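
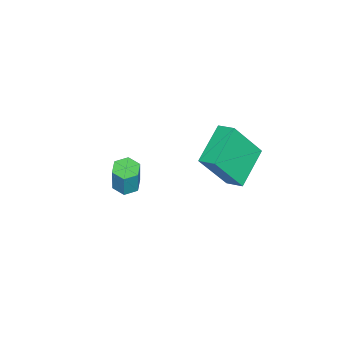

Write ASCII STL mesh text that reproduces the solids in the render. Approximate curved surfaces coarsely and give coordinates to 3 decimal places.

solid 
facet normal -0.338 0.421 -0.842
outer loop
vertex 2.728 4.038 2.646
vertex 4.379 3.94 1.935
vertex 2.559 3.314 2.352
endloop
endfacet
facet normal -0.917 0.054 0.394
outer loop
vertex 3.261 2.44 4.105
vertex 2.728 4.038 2.646
vertex 2.559 3.314 2.352
endloop
endfacet
facet normal -0.337 0.419 -0.843
outer loop
vertex 2.559 3.314 2.352
vertex 4.379 3.94 1.935
vertex 4.21 3.215 1.642
endloop
endfacet
facet normal -0.212 -0.906 -0.367
outer loop
vertex 4.21 3.215 1.642
vertex 3.261 2.44 4.105
vertex 2.559 3.314 2.352
endloop
endfacet
facet normal 0.212 0.906 0.367
outer loop
vertex 2.728 4.038 2.646
vertex 5.081 3.066 3.688
vertex 4.379 3.94 1.935
endloop
endfacet
facet normal -0.917 0.054 0.395
outer loop
vertex 3.43 3.165 4.398
vertex 2.728 4.038 2.646
vertex 3.261 2.44 4.105
endloop
endfacet
facet normal 0.212 0.906 0.367
outer loop
vertex 3.43 3.165 4.398
vertex 5.081 3.066 3.688
vertex 2.728 4.038 2.646
endloop
endfacet
facet normal 0.917 -0.054 -0.394
outer loop
vertex 4.379 3.94 1.935
vertex 5.081 3.066 3.688
vertex 4.21 3.215 1.642
endloop
endfacet
facet normal -0.212 -0.906 -0.367
outer loop
vertex 4.912 2.342 3.394
vertex 3.261 2.44 4.105
vertex 4.21 3.215 1.642
endloop
endfacet
facet normal 0.917 -0.054 -0.394
outer loop
vertex 4.21 3.215 1.642
vertex 5.081 3.066 3.688
vertex 4.912 2.342 3.394
endloop
endfacet
facet normal 0.338 -0.419 0.843
outer loop
vertex 4.912 2.342 3.394
vertex 3.43 3.165 4.398
vertex 3.261 2.44 4.105
endloop
endfacet
facet normal 0.337 -0.421 0.842
outer loop
vertex 5.081 3.066 3.688
vertex 3.43 3.165 4.398
vertex 4.912 2.342 3.394
endloop
endfacet
facet normal -0.180 -0.096 -0.979
outer loop
vertex 3.275 -2.101 -2.014
vertex 2.843 -1.688 -1.975
vertex 3.407 -1.522 -2.095
endloop
endfacet
facet normal 0.959 -0.240 -0.153
outer loop
vertex 3.275 -2.101 -2.014
vertex 3.407 -1.522 -2.095
vertex 3.53 -1.966 -0.624
endloop
endfacet
facet normal 0.959 -0.238 -0.152
outer loop
vertex 3.53 -1.966 -0.624
vertex 3.407 -1.522 -2.095
vertex 3.661 -1.386 -0.704
endloop
endfacet
facet normal 0.179 0.095 0.979
outer loop
vertex 3.53 -1.966 -0.624
vertex 3.661 -1.386 -0.704
vertex 3.097 -1.552 -0.585
endloop
endfacet
facet normal -0.180 -0.096 -0.979
outer loop
vertex 3.407 -1.522 -2.095
vertex 2.843 -1.688 -1.975
vertex 2.974 -1.108 -2.056
endloop
endfacet
facet normal 0.669 0.718 -0.192
outer loop
vertex 3.407 -1.522 -2.095
vertex 2.974 -1.108 -2.056
vertex 3.661 -1.386 -0.704
endloop
endfacet
facet normal 0.670 0.717 -0.193
outer loop
vertex 3.661 -1.386 -0.704
vertex 2.974 -1.108 -2.056
vertex 3.229 -0.972 -0.665
endloop
endfacet
facet normal 0.179 0.094 0.979
outer loop
vertex 3.661 -1.386 -0.704
vertex 3.229 -0.972 -0.665
vertex 3.097 -1.552 -0.585
endloop
endfacet
facet normal -0.180 -0.096 -0.979
outer loop
vertex 2.974 -1.108 -2.056
vertex 2.843 -1.688 -1.975
vertex 2.41 -1.274 -1.936
endloop
endfacet
facet normal -0.290 0.956 -0.040
outer loop
vertex 2.974 -1.108 -2.056
vertex 2.41 -1.274 -1.936
vertex 3.229 -0.972 -0.665
endloop
endfacet
facet normal -0.291 0.956 -0.039
outer loop
vertex 3.229 -0.972 -0.665
vertex 2.41 -1.274 -1.936
vertex 2.665 -1.139 -0.546
endloop
endfacet
facet normal 0.179 0.094 0.979
outer loop
vertex 3.229 -0.972 -0.665
vertex 2.665 -1.139 -0.546
vertex 3.097 -1.552 -0.585
endloop
endfacet
facet normal -0.179 -0.095 -0.979
outer loop
vertex 2.41 -1.274 -1.936
vertex 2.843 -1.688 -1.975
vertex 2.279 -1.854 -1.856
endloop
endfacet
facet normal -0.959 0.238 0.153
outer loop
vertex 2.41 -1.274 -1.936
vertex 2.279 -1.854 -1.856
vertex 2.665 -1.139 -0.546
endloop
endfacet
facet normal -0.959 0.240 0.152
outer loop
vertex 2.665 -1.139 -0.546
vertex 2.279 -1.854 -1.856
vertex 2.533 -1.718 -0.465
endloop
endfacet
facet normal 0.180 0.096 0.979
outer loop
vertex 2.665 -1.139 -0.546
vertex 2.533 -1.718 -0.465
vertex 3.097 -1.552 -0.585
endloop
endfacet
facet normal -0.179 -0.094 -0.979
outer loop
vertex 2.279 -1.854 -1.856
vertex 2.843 -1.688 -1.975
vertex 2.711 -2.268 -1.895
endloop
endfacet
facet normal -0.670 -0.717 0.192
outer loop
vertex 2.279 -1.854 -1.856
vertex 2.711 -2.268 -1.895
vertex 2.533 -1.718 -0.465
endloop
endfacet
facet normal -0.669 -0.718 0.193
outer loop
vertex 2.533 -1.718 -0.465
vertex 2.711 -2.268 -1.895
vertex 2.966 -2.132 -0.504
endloop
endfacet
facet normal 0.180 0.096 0.979
outer loop
vertex 2.533 -1.718 -0.465
vertex 2.966 -2.132 -0.504
vertex 3.097 -1.552 -0.585
endloop
endfacet
facet normal -0.179 -0.094 -0.979
outer loop
vertex 2.711 -2.268 -1.895
vertex 2.843 -1.688 -1.975
vertex 3.275 -2.101 -2.014
endloop
endfacet
facet normal 0.291 -0.956 0.040
outer loop
vertex 2.711 -2.268 -1.895
vertex 3.275 -2.101 -2.014
vertex 2.966 -2.132 -0.504
endloop
endfacet
facet normal 0.290 -0.956 0.040
outer loop
vertex 2.966 -2.132 -0.504
vertex 3.275 -2.101 -2.014
vertex 3.53 -1.966 -0.624
endloop
endfacet
facet normal 0.180 0.096 0.979
outer loop
vertex 2.966 -2.132 -0.504
vertex 3.53 -1.966 -0.624
vertex 3.097 -1.552 -0.585
endloop
endfacet

endsolid


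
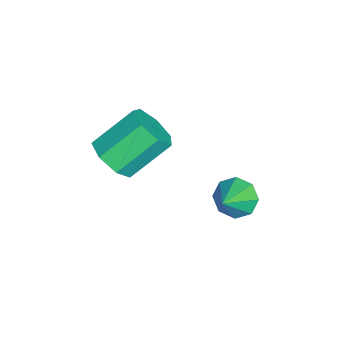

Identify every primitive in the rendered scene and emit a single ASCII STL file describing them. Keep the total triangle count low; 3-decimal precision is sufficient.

solid 
facet normal -0.761 0.240 -0.603
outer loop
vertex 1.052 3.303 -1.365
vertex 0.466 3.257 -0.644
vertex 0.983 3.927 -1.03
endloop
endfacet
facet normal 0.921 0.258 -0.291
outer loop
vertex 1.052 3.303 -1.365
vertex 0.983 3.927 -1.03
vertex 1.714 2.863 0.344
endloop
endfacet
facet normal -0.761 0.240 -0.603
outer loop
vertex 0.983 3.927 -1.03
vertex 0.466 3.257 -0.644
vertex 0.611 4.158 -0.468
endloop
endfacet
facet normal 0.694 0.699 0.172
outer loop
vertex 0.983 3.927 -1.03
vertex 0.611 4.158 -0.468
vertex 1.714 2.863 0.344
endloop
endfacet
facet normal -0.760 0.240 -0.603
outer loop
vertex 0.611 4.158 -0.468
vertex 0.466 3.257 -0.644
vertex 0.154 3.862 -0.01
endloop
endfacet
facet normal 0.268 0.665 0.697
outer loop
vertex 0.611 4.158 -0.468
vertex 0.154 3.862 -0.01
vertex 1.714 2.863 0.344
endloop
endfacet
facet normal -0.761 0.239 -0.603
outer loop
vertex 0.154 3.862 -0.01
vertex 0.466 3.257 -0.644
vertex -0.12 3.21 0.077
endloop
endfacet
facet normal -0.109 0.176 0.978
outer loop
vertex 0.154 3.862 -0.01
vertex -0.12 3.21 0.077
vertex 1.714 2.863 0.344
endloop
endfacet
facet normal -0.761 0.241 -0.603
outer loop
vertex -0.12 3.21 0.077
vertex 0.466 3.257 -0.644
vertex -0.051 2.587 -0.259
endloop
endfacet
facet normal -0.215 -0.482 0.849
outer loop
vertex -0.12 3.21 0.077
vertex -0.051 2.587 -0.259
vertex 1.714 2.863 0.344
endloop
endfacet
facet normal -0.760 0.240 -0.603
outer loop
vertex -0.051 2.587 -0.259
vertex 0.466 3.257 -0.644
vertex 0.321 2.355 -0.82
endloop
endfacet
facet normal 0.011 -0.921 0.389
outer loop
vertex -0.051 2.587 -0.259
vertex 0.321 2.355 -0.82
vertex 1.714 2.863 0.344
endloop
endfacet
facet normal -0.761 0.240 -0.603
outer loop
vertex 0.321 2.355 -0.82
vertex 0.466 3.257 -0.644
vertex 0.778 2.652 -1.278
endloop
endfacet
facet normal 0.439 -0.888 -0.138
outer loop
vertex 0.321 2.355 -0.82
vertex 0.778 2.652 -1.278
vertex 1.714 2.863 0.344
endloop
endfacet
facet normal -0.761 0.240 -0.603
outer loop
vertex 0.778 2.652 -1.278
vertex 0.466 3.257 -0.644
vertex 1.052 3.303 -1.365
endloop
endfacet
facet normal 0.816 -0.399 -0.419
outer loop
vertex 0.778 2.652 -1.278
vertex 1.052 3.303 -1.365
vertex 1.714 2.863 0.344
endloop
endfacet
facet normal 0.375 -0.675 -0.636
outer loop
vertex 2.097 -1.051 2.253
vertex 1.107 -1.382 2.02
vertex 1.683 -0.615 1.546
endloop
endfacet
facet normal 0.813 0.569 -0.125
outer loop
vertex 2.097 -1.051 2.253
vertex 1.683 -0.615 1.546
vertex 1.284 0.412 3.634
endloop
endfacet
facet normal 0.813 0.569 -0.124
outer loop
vertex 1.284 0.412 3.634
vertex 1.683 -0.615 1.546
vertex 0.87 0.849 2.926
endloop
endfacet
facet normal -0.375 0.675 0.636
outer loop
vertex 1.284 0.412 3.634
vertex 0.87 0.849 2.926
vertex 0.293 0.082 3.4
endloop
endfacet
facet normal 0.375 -0.675 -0.636
outer loop
vertex 1.683 -0.615 1.546
vertex 1.107 -1.382 2.02
vertex 0.835 -0.756 1.196
endloop
endfacet
facet normal 0.158 0.722 -0.673
outer loop
vertex 1.683 -0.615 1.546
vertex 0.835 -0.756 1.196
vertex 0.87 0.849 2.926
endloop
endfacet
facet normal 0.158 0.722 -0.673
outer loop
vertex 0.87 0.849 2.926
vertex 0.835 -0.756 1.196
vertex 0.021 0.708 2.576
endloop
endfacet
facet normal -0.374 0.675 0.636
outer loop
vertex 0.87 0.849 2.926
vertex 0.021 0.708 2.576
vertex 0.293 0.082 3.4
endloop
endfacet
facet normal 0.375 -0.674 -0.636
outer loop
vertex 0.835 -0.756 1.196
vertex 1.107 -1.382 2.02
vertex 0.192 -1.368 1.466
endloop
endfacet
facet normal -0.616 0.332 -0.715
outer loop
vertex 0.835 -0.756 1.196
vertex 0.192 -1.368 1.466
vertex 0.021 0.708 2.576
endloop
endfacet
facet normal -0.616 0.331 -0.715
outer loop
vertex 0.021 0.708 2.576
vertex 0.192 -1.368 1.466
vertex -0.622 0.095 2.846
endloop
endfacet
facet normal -0.376 0.674 0.636
outer loop
vertex 0.021 0.708 2.576
vertex -0.622 0.095 2.846
vertex 0.293 0.082 3.4
endloop
endfacet
facet normal 0.375 -0.674 -0.636
outer loop
vertex 0.192 -1.368 1.466
vertex 1.107 -1.382 2.02
vertex 0.237 -1.991 2.153
endloop
endfacet
facet normal -0.926 -0.308 -0.219
outer loop
vertex 0.192 -1.368 1.466
vertex 0.237 -1.991 2.153
vertex -0.622 0.095 2.846
endloop
endfacet
facet normal -0.926 -0.309 -0.218
outer loop
vertex -0.622 0.095 2.846
vertex 0.237 -1.991 2.153
vertex -0.576 -0.527 3.533
endloop
endfacet
facet normal -0.375 0.674 0.636
outer loop
vertex -0.622 0.095 2.846
vertex -0.576 -0.527 3.533
vertex 0.293 0.082 3.4
endloop
endfacet
facet normal 0.375 -0.674 -0.636
outer loop
vertex 0.237 -1.991 2.153
vertex 1.107 -1.382 2.02
vertex 0.938 -2.155 2.74
endloop
endfacet
facet normal -0.539 -0.717 0.443
outer loop
vertex 0.237 -1.991 2.153
vertex 0.938 -2.155 2.74
vertex -0.576 -0.527 3.533
endloop
endfacet
facet normal -0.539 -0.717 0.442
outer loop
vertex -0.576 -0.527 3.533
vertex 0.938 -2.155 2.74
vertex 0.124 -0.691 4.12
endloop
endfacet
facet normal -0.375 0.674 0.636
outer loop
vertex -0.576 -0.527 3.533
vertex 0.124 -0.691 4.12
vertex 0.293 0.082 3.4
endloop
endfacet
facet normal 0.375 -0.674 -0.636
outer loop
vertex 0.938 -2.155 2.74
vertex 1.107 -1.382 2.02
vertex 1.766 -1.737 2.785
endloop
endfacet
facet normal 0.254 -0.585 0.770
outer loop
vertex 0.938 -2.155 2.74
vertex 1.766 -1.737 2.785
vertex 0.124 -0.691 4.12
endloop
endfacet
facet normal 0.254 -0.585 0.770
outer loop
vertex 0.124 -0.691 4.12
vertex 1.766 -1.737 2.785
vertex 0.952 -0.273 4.165
endloop
endfacet
facet normal -0.375 0.674 0.636
outer loop
vertex 0.124 -0.691 4.12
vertex 0.952 -0.273 4.165
vertex 0.293 0.082 3.4
endloop
endfacet
facet normal 0.375 -0.674 -0.636
outer loop
vertex 1.766 -1.737 2.785
vertex 1.107 -1.382 2.02
vertex 2.097 -1.051 2.253
endloop
endfacet
facet normal 0.856 -0.012 0.517
outer loop
vertex 1.766 -1.737 2.785
vertex 2.097 -1.051 2.253
vertex 0.952 -0.273 4.165
endloop
endfacet
facet normal 0.855 -0.013 0.518
outer loop
vertex 0.952 -0.273 4.165
vertex 2.097 -1.051 2.253
vertex 1.284 0.412 3.634
endloop
endfacet
facet normal -0.375 0.675 0.636
outer loop
vertex 0.952 -0.273 4.165
vertex 1.284 0.412 3.634
vertex 0.293 0.082 3.4
endloop
endfacet

endsolid


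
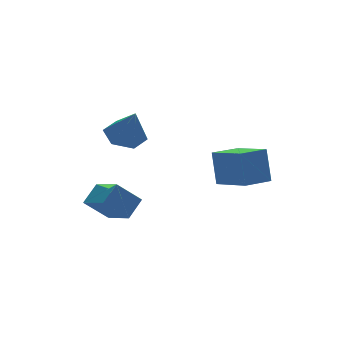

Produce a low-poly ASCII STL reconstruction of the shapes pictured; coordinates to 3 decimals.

solid 
facet normal -0.711 -0.386 -0.588
outer loop
vertex -0.406 1.679 -3.181
vertex -1.389 1.968 -2.183
vertex -0.646 3.119 -3.836
endloop
endfacet
facet normal 0.688 -0.202 -0.697
outer loop
vertex 0.149 3.552 -3.177
vertex -0.406 1.679 -3.181
vertex -0.646 3.119 -3.836
endloop
endfacet
facet normal -0.710 -0.386 -0.588
outer loop
vertex -0.646 3.119 -3.836
vertex -1.389 1.968 -2.183
vertex -1.63 3.408 -2.838
endloop
endfacet
facet normal -0.151 0.900 -0.409
outer loop
vertex -1.63 3.408 -2.838
vertex 0.149 3.552 -3.177
vertex -0.646 3.119 -3.836
endloop
endfacet
facet normal 0.151 -0.900 0.409
outer loop
vertex -0.406 1.679 -3.181
vertex -0.594 2.401 -1.524
vertex -1.389 1.968 -2.183
endloop
endfacet
facet normal 0.687 -0.202 -0.698
outer loop
vertex 0.39 2.112 -2.522
vertex -0.406 1.679 -3.181
vertex 0.149 3.552 -3.177
endloop
endfacet
facet normal 0.151 -0.900 0.409
outer loop
vertex 0.39 2.112 -2.522
vertex -0.594 2.401 -1.524
vertex -0.406 1.679 -3.181
endloop
endfacet
facet normal -0.688 0.202 0.697
outer loop
vertex -1.389 1.968 -2.183
vertex -0.594 2.401 -1.524
vertex -1.63 3.408 -2.838
endloop
endfacet
facet normal -0.151 0.900 -0.409
outer loop
vertex -0.834 3.841 -2.179
vertex 0.149 3.552 -3.177
vertex -1.63 3.408 -2.838
endloop
endfacet
facet normal -0.688 0.203 0.697
outer loop
vertex -1.63 3.408 -2.838
vertex -0.594 2.401 -1.524
vertex -0.834 3.841 -2.179
endloop
endfacet
facet normal 0.711 0.386 0.588
outer loop
vertex -0.834 3.841 -2.179
vertex 0.39 2.112 -2.522
vertex 0.149 3.552 -3.177
endloop
endfacet
facet normal 0.710 0.386 0.589
outer loop
vertex -0.594 2.401 -1.524
vertex 0.39 2.112 -2.522
vertex -0.834 3.841 -2.179
endloop
endfacet
facet normal -0.975 -0.180 0.130
outer loop
vertex 3.322 -0.747 0.777
vertex 2.933 0.908 0.155
vertex 3.231 -1.331 -0.72
endloop
endfacet
facet normal 0.215 -0.914 0.344
outer loop
vertex 4.547 -1.088 -0.895
vertex 3.322 -0.747 0.777
vertex 3.231 -1.331 -0.72
endloop
endfacet
facet normal -0.975 -0.180 0.130
outer loop
vertex 3.231 -1.331 -0.72
vertex 2.933 0.908 0.155
vertex 2.842 0.323 -1.342
endloop
endfacet
facet normal -0.057 -0.363 -0.930
outer loop
vertex 2.842 0.323 -1.342
vertex 4.547 -1.088 -0.895
vertex 3.231 -1.331 -0.72
endloop
endfacet
facet normal 0.057 0.363 0.930
outer loop
vertex 3.322 -0.747 0.777
vertex 4.249 1.151 -0.02
vertex 2.933 0.908 0.155
endloop
endfacet
facet normal 0.215 -0.914 0.344
outer loop
vertex 4.638 -0.503 0.602
vertex 3.322 -0.747 0.777
vertex 4.547 -1.088 -0.895
endloop
endfacet
facet normal 0.056 0.363 0.930
outer loop
vertex 4.638 -0.503 0.602
vertex 4.249 1.151 -0.02
vertex 3.322 -0.747 0.777
endloop
endfacet
facet normal -0.215 0.914 -0.344
outer loop
vertex 2.933 0.908 0.155
vertex 4.249 1.151 -0.02
vertex 2.842 0.323 -1.342
endloop
endfacet
facet normal -0.056 -0.363 -0.930
outer loop
vertex 4.158 0.567 -1.517
vertex 4.547 -1.088 -0.895
vertex 2.842 0.323 -1.342
endloop
endfacet
facet normal -0.215 0.914 -0.344
outer loop
vertex 2.842 0.323 -1.342
vertex 4.249 1.151 -0.02
vertex 4.158 0.567 -1.517
endloop
endfacet
facet normal 0.975 0.180 -0.130
outer loop
vertex 4.158 0.567 -1.517
vertex 4.638 -0.503 0.602
vertex 4.547 -1.088 -0.895
endloop
endfacet
facet normal 0.975 0.181 -0.130
outer loop
vertex 4.249 1.151 -0.02
vertex 4.638 -0.503 0.602
vertex 4.158 0.567 -1.517
endloop
endfacet
facet normal -0.071 0.433 -0.899
outer loop
vertex 0.484 2.544 1.531
vertex -0.319 2.117 1.389
vertex -0.302 2.946 1.787
endloop
endfacet
facet normal 0.493 0.521 0.696
outer loop
vertex 0.484 2.544 1.531
vertex -0.302 2.946 1.787
vertex -0.201 1.403 2.871
endloop
endfacet
facet normal -0.071 0.433 -0.899
outer loop
vertex -0.302 2.946 1.787
vertex -0.319 2.117 1.389
vertex -1.105 2.52 1.645
endloop
endfacet
facet normal -0.404 0.508 0.761
outer loop
vertex -0.302 2.946 1.787
vertex -1.105 2.52 1.645
vertex -0.201 1.403 2.871
endloop
endfacet
facet normal -0.071 0.433 -0.899
outer loop
vertex -1.105 2.52 1.645
vertex -0.319 2.117 1.389
vertex -1.121 1.691 1.247
endloop
endfacet
facet normal -0.867 -0.202 0.455
outer loop
vertex -1.105 2.52 1.645
vertex -1.121 1.691 1.247
vertex -0.201 1.403 2.871
endloop
endfacet
facet normal -0.071 0.434 -0.898
outer loop
vertex -1.121 1.691 1.247
vertex -0.319 2.117 1.389
vertex -0.335 1.288 0.99
endloop
endfacet
facet normal -0.432 -0.898 0.086
outer loop
vertex -1.121 1.691 1.247
vertex -0.335 1.288 0.99
vertex -0.201 1.403 2.871
endloop
endfacet
facet normal -0.072 0.434 -0.898
outer loop
vertex -0.335 1.288 0.99
vertex -0.319 2.117 1.389
vertex 0.468 1.715 1.132
endloop
endfacet
facet normal 0.467 -0.884 0.021
outer loop
vertex -0.335 1.288 0.99
vertex 0.468 1.715 1.132
vertex -0.201 1.403 2.871
endloop
endfacet
facet normal -0.072 0.434 -0.898
outer loop
vertex 0.468 1.715 1.132
vertex -0.319 2.117 1.389
vertex 0.484 2.544 1.531
endloop
endfacet
facet normal 0.929 -0.175 0.326
outer loop
vertex 0.468 1.715 1.132
vertex 0.484 2.544 1.531
vertex -0.201 1.403 2.871
endloop
endfacet

endsolid


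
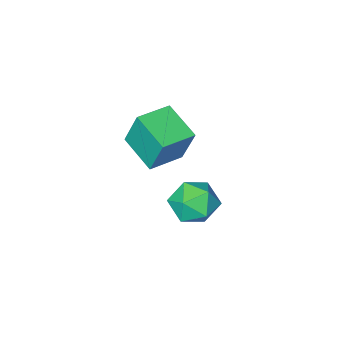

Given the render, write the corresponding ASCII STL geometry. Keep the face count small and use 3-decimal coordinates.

solid 
facet normal -0.814 0.286 0.506
outer loop
vertex -4.744 -0.826 -1.919
vertex -4.736 -1.909 -1.293
vertex -4.11 -0.923 -0.844
endloop
endfacet
facet normal -0.417 0.850 0.322
outer loop
vertex -4.744 -0.826 -1.919
vertex -4.11 -0.923 -0.844
vertex -3.609 -0.31 -1.813
endloop
endfacet
facet normal -0.351 0.852 -0.389
outer loop
vertex -4.744 -0.826 -1.919
vertex -3.609 -0.31 -1.813
vertex -3.924 -0.918 -2.86
endloop
endfacet
facet normal -0.708 0.289 -0.645
outer loop
vertex -4.744 -0.826 -1.919
vertex -3.924 -0.918 -2.86
vertex -4.62 -1.906 -2.539
endloop
endfacet
facet normal -0.994 -0.061 -0.093
outer loop
vertex -4.744 -0.826 -1.919
vertex -4.62 -1.906 -2.539
vertex -4.736 -1.909 -1.293
endloop
endfacet
facet normal 0.233 0.763 0.603
outer loop
vertex -3.609 -0.31 -1.813
vertex -4.11 -0.923 -0.844
vertex -2.9 -1.074 -1.121
endloop
endfacet
facet normal -0.409 -0.150 0.900
outer loop
vertex -4.11 -0.923 -0.844
vertex -4.736 -1.909 -1.293
vertex -3.596 -2.062 -0.8
endloop
endfacet
facet normal -0.700 -0.711 -0.067
outer loop
vertex -4.736 -1.909 -1.293
vertex -4.62 -1.906 -2.539
vertex -3.911 -2.67 -1.847
endloop
endfacet
facet normal -0.238 -0.144 -0.960
outer loop
vertex -4.62 -1.906 -2.539
vertex -3.924 -0.918 -2.86
vertex -3.41 -2.057 -2.816
endloop
endfacet
facet normal 0.339 0.766 -0.547
outer loop
vertex -3.924 -0.918 -2.86
vertex -3.609 -0.31 -1.813
vertex -2.784 -1.071 -2.367
endloop
endfacet
facet normal 0.708 -0.289 0.645
outer loop
vertex -2.776 -2.154 -1.741
vertex -2.9 -1.074 -1.121
vertex -3.596 -2.062 -0.8
endloop
endfacet
facet normal 0.351 -0.852 0.389
outer loop
vertex -2.776 -2.154 -1.741
vertex -3.596 -2.062 -0.8
vertex -3.911 -2.67 -1.847
endloop
endfacet
facet normal 0.417 -0.850 -0.322
outer loop
vertex -2.776 -2.154 -1.741
vertex -3.911 -2.67 -1.847
vertex -3.41 -2.057 -2.816
endloop
endfacet
facet normal 0.814 -0.286 -0.506
outer loop
vertex -2.776 -2.154 -1.741
vertex -3.41 -2.057 -2.816
vertex -2.784 -1.071 -2.367
endloop
endfacet
facet normal 0.994 0.061 0.093
outer loop
vertex -2.776 -2.154 -1.741
vertex -2.784 -1.071 -2.367
vertex -2.9 -1.074 -1.121
endloop
endfacet
facet normal 0.238 0.144 0.960
outer loop
vertex -3.596 -2.062 -0.8
vertex -2.9 -1.074 -1.121
vertex -4.11 -0.923 -0.844
endloop
endfacet
facet normal -0.339 -0.766 0.547
outer loop
vertex -3.911 -2.67 -1.847
vertex -3.596 -2.062 -0.8
vertex -4.736 -1.909 -1.293
endloop
endfacet
facet normal -0.233 -0.763 -0.603
outer loop
vertex -3.41 -2.057 -2.816
vertex -3.911 -2.67 -1.847
vertex -4.62 -1.906 -2.539
endloop
endfacet
facet normal 0.409 0.150 -0.900
outer loop
vertex -2.784 -1.071 -2.367
vertex -3.41 -2.057 -2.816
vertex -3.924 -0.918 -2.86
endloop
endfacet
facet normal 0.700 0.711 0.067
outer loop
vertex -2.9 -1.074 -1.121
vertex -2.784 -1.071 -2.367
vertex -3.609 -0.31 -1.813
endloop
endfacet
facet normal -0.994 -0.082 -0.076
outer loop
vertex -3.267 -2.689 4.183
vertex -3.366 -0.853 3.503
vertex -3.063 -3.387 2.266
endloop
endfacet
facet normal 0.050 -0.937 0.346
outer loop
vertex -1.354 -3.247 2.397
vertex -3.267 -2.689 4.183
vertex -3.063 -3.387 2.266
endloop
endfacet
facet normal -0.994 -0.082 -0.076
outer loop
vertex -3.063 -3.387 2.266
vertex -3.366 -0.853 3.503
vertex -3.162 -1.551 1.587
endloop
endfacet
facet normal 0.100 -0.340 -0.935
outer loop
vertex -3.162 -1.551 1.587
vertex -1.354 -3.247 2.397
vertex -3.063 -3.387 2.266
endloop
endfacet
facet normal -0.100 0.341 0.935
outer loop
vertex -3.267 -2.689 4.183
vertex -1.657 -0.713 3.634
vertex -3.366 -0.853 3.503
endloop
endfacet
facet normal 0.050 -0.937 0.347
outer loop
vertex -1.558 -2.549 4.313
vertex -3.267 -2.689 4.183
vertex -1.354 -3.247 2.397
endloop
endfacet
facet normal -0.099 0.340 0.935
outer loop
vertex -1.558 -2.549 4.313
vertex -1.657 -0.713 3.634
vertex -3.267 -2.689 4.183
endloop
endfacet
facet normal -0.050 0.937 -0.347
outer loop
vertex -3.366 -0.853 3.503
vertex -1.657 -0.713 3.634
vertex -3.162 -1.551 1.587
endloop
endfacet
facet normal 0.099 -0.341 -0.935
outer loop
vertex -1.453 -1.411 1.717
vertex -1.354 -3.247 2.397
vertex -3.162 -1.551 1.587
endloop
endfacet
facet normal -0.050 0.937 -0.346
outer loop
vertex -3.162 -1.551 1.587
vertex -1.657 -0.713 3.634
vertex -1.453 -1.411 1.717
endloop
endfacet
facet normal 0.994 0.082 0.076
outer loop
vertex -1.453 -1.411 1.717
vertex -1.558 -2.549 4.313
vertex -1.354 -3.247 2.397
endloop
endfacet
facet normal 0.994 0.082 0.076
outer loop
vertex -1.657 -0.713 3.634
vertex -1.558 -2.549 4.313
vertex -1.453 -1.411 1.717
endloop
endfacet

endsolid


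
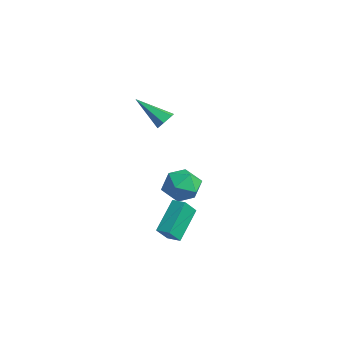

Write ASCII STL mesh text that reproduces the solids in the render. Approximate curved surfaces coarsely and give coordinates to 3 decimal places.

solid 
facet normal -0.909 -0.392 -0.141
outer loop
vertex 2.117 -4.391 -2.959
vertex 1.287 -2.943 -1.635
vertex 1.937 -3.634 -3.899
endloop
endfacet
facet normal 0.389 -0.680 -0.622
outer loop
vertex 2.673 -3.317 -3.785
vertex 2.117 -4.391 -2.959
vertex 1.937 -3.634 -3.899
endloop
endfacet
facet normal -0.909 -0.392 -0.141
outer loop
vertex 1.937 -3.634 -3.899
vertex 1.287 -2.943 -1.635
vertex 1.107 -2.187 -2.575
endloop
endfacet
facet normal -0.148 0.620 -0.770
outer loop
vertex 1.107 -2.187 -2.575
vertex 2.673 -3.317 -3.785
vertex 1.937 -3.634 -3.899
endloop
endfacet
facet normal 0.148 -0.620 0.771
outer loop
vertex 2.117 -4.391 -2.959
vertex 2.023 -2.626 -1.521
vertex 1.287 -2.943 -1.635
endloop
endfacet
facet normal 0.390 -0.680 -0.621
outer loop
vertex 2.853 -4.073 -2.845
vertex 2.117 -4.391 -2.959
vertex 2.673 -3.317 -3.785
endloop
endfacet
facet normal 0.148 -0.620 0.771
outer loop
vertex 2.853 -4.073 -2.845
vertex 2.023 -2.626 -1.521
vertex 2.117 -4.391 -2.959
endloop
endfacet
facet normal -0.389 0.680 0.621
outer loop
vertex 1.287 -2.943 -1.635
vertex 2.023 -2.626 -1.521
vertex 1.107 -2.187 -2.575
endloop
endfacet
facet normal -0.148 0.620 -0.771
outer loop
vertex 1.843 -1.869 -2.461
vertex 2.673 -3.317 -3.785
vertex 1.107 -2.187 -2.575
endloop
endfacet
facet normal -0.390 0.679 0.622
outer loop
vertex 1.107 -2.187 -2.575
vertex 2.023 -2.626 -1.521
vertex 1.843 -1.869 -2.461
endloop
endfacet
facet normal 0.909 0.392 0.141
outer loop
vertex 1.843 -1.869 -2.461
vertex 2.853 -4.073 -2.845
vertex 2.673 -3.317 -3.785
endloop
endfacet
facet normal 0.909 0.392 0.142
outer loop
vertex 2.023 -2.626 -1.521
vertex 2.853 -4.073 -2.845
vertex 1.843 -1.869 -2.461
endloop
endfacet
facet normal -0.887 0.449 0.107
outer loop
vertex -0.948 -0.651 -2.286
vertex -1.393 -1.636 -1.845
vertex -0.908 -0.846 -1.136
endloop
endfacet
facet normal -0.355 0.920 0.168
outer loop
vertex -0.948 -0.651 -2.286
vertex -0.908 -0.846 -1.136
vertex 0.017 -0.389 -1.683
endloop
endfacet
facet normal 0.027 0.900 -0.435
outer loop
vertex -0.948 -0.651 -2.286
vertex 0.017 -0.389 -1.683
vertex 0.103 -0.897 -2.73
endloop
endfacet
facet normal -0.269 0.418 -0.868
outer loop
vertex -0.948 -0.651 -2.286
vertex 0.103 -0.897 -2.73
vertex -0.768 -1.667 -2.831
endloop
endfacet
facet normal -0.835 0.138 -0.533
outer loop
vertex -0.948 -0.651 -2.286
vertex -0.768 -1.667 -2.831
vertex -1.393 -1.636 -1.845
endloop
endfacet
facet normal 0.067 0.707 0.704
outer loop
vertex 0.017 -0.389 -1.683
vertex -0.908 -0.846 -1.136
vertex 0.168 -1.213 -0.869
endloop
endfacet
facet normal -0.795 -0.055 0.605
outer loop
vertex -0.908 -0.846 -1.136
vertex -1.393 -1.636 -1.845
vertex -0.703 -1.983 -0.97
endloop
endfacet
facet normal -0.709 -0.557 -0.432
outer loop
vertex -1.393 -1.636 -1.845
vertex -0.768 -1.667 -2.831
vertex -0.617 -2.491 -2.017
endloop
endfacet
facet normal 0.206 -0.105 -0.973
outer loop
vertex -0.768 -1.667 -2.831
vertex 0.103 -0.897 -2.73
vertex 0.308 -2.034 -2.564
endloop
endfacet
facet normal 0.685 0.676 -0.272
outer loop
vertex 0.103 -0.897 -2.73
vertex 0.017 -0.389 -1.683
vertex 0.793 -1.244 -1.855
endloop
endfacet
facet normal 0.269 -0.418 0.868
outer loop
vertex 0.348 -2.229 -1.414
vertex 0.168 -1.213 -0.869
vertex -0.703 -1.983 -0.97
endloop
endfacet
facet normal -0.027 -0.900 0.435
outer loop
vertex 0.348 -2.229 -1.414
vertex -0.703 -1.983 -0.97
vertex -0.617 -2.491 -2.017
endloop
endfacet
facet normal 0.355 -0.920 -0.168
outer loop
vertex 0.348 -2.229 -1.414
vertex -0.617 -2.491 -2.017
vertex 0.308 -2.034 -2.564
endloop
endfacet
facet normal 0.887 -0.449 -0.107
outer loop
vertex 0.348 -2.229 -1.414
vertex 0.308 -2.034 -2.564
vertex 0.793 -1.244 -1.855
endloop
endfacet
facet normal 0.835 -0.138 0.533
outer loop
vertex 0.348 -2.229 -1.414
vertex 0.793 -1.244 -1.855
vertex 0.168 -1.213 -0.869
endloop
endfacet
facet normal -0.206 0.105 0.973
outer loop
vertex -0.703 -1.983 -0.97
vertex 0.168 -1.213 -0.869
vertex -0.908 -0.846 -1.136
endloop
endfacet
facet normal -0.685 -0.676 0.272
outer loop
vertex -0.617 -2.491 -2.017
vertex -0.703 -1.983 -0.97
vertex -1.393 -1.636 -1.845
endloop
endfacet
facet normal -0.067 -0.707 -0.704
outer loop
vertex 0.308 -2.034 -2.564
vertex -0.617 -2.491 -2.017
vertex -0.768 -1.667 -2.831
endloop
endfacet
facet normal 0.795 0.055 -0.605
outer loop
vertex 0.793 -1.244 -1.855
vertex 0.308 -2.034 -2.564
vertex 0.103 -0.897 -2.73
endloop
endfacet
facet normal 0.709 0.557 0.432
outer loop
vertex 0.168 -1.213 -0.869
vertex 0.793 -1.244 -1.855
vertex 0.017 -0.389 -1.683
endloop
endfacet
facet normal 0.654 0.467 -0.595
outer loop
vertex 0.285 -2.375 3.866
vertex -0.064 -2.526 3.364
vertex -0.171 -1.986 3.67
endloop
endfacet
facet normal 0.048 0.494 0.868
outer loop
vertex 0.285 -2.375 3.866
vertex -0.171 -1.986 3.67
vertex -1.416 -3.494 4.596
endloop
endfacet
facet normal 0.653 0.467 -0.596
outer loop
vertex -0.171 -1.986 3.67
vertex -0.064 -2.526 3.364
vertex -0.52 -2.138 3.168
endloop
endfacet
facet normal -0.666 0.703 0.250
outer loop
vertex -0.171 -1.986 3.67
vertex -0.52 -2.138 3.168
vertex -1.416 -3.494 4.596
endloop
endfacet
facet normal 0.653 0.467 -0.596
outer loop
vertex -0.52 -2.138 3.168
vertex -0.064 -2.526 3.364
vertex -0.413 -2.678 2.862
endloop
endfacet
facet normal -0.880 0.090 -0.467
outer loop
vertex -0.52 -2.138 3.168
vertex -0.413 -2.678 2.862
vertex -1.416 -3.494 4.596
endloop
endfacet
facet normal 0.653 0.468 -0.596
outer loop
vertex -0.413 -2.678 2.862
vertex -0.064 -2.526 3.364
vertex 0.043 -3.066 3.057
endloop
endfacet
facet normal -0.381 -0.732 -0.565
outer loop
vertex -0.413 -2.678 2.862
vertex 0.043 -3.066 3.057
vertex -1.416 -3.494 4.596
endloop
endfacet
facet normal 0.654 0.468 -0.595
outer loop
vertex 0.043 -3.066 3.057
vertex -0.064 -2.526 3.364
vertex 0.392 -2.915 3.559
endloop
endfacet
facet normal 0.332 -0.942 0.053
outer loop
vertex 0.043 -3.066 3.057
vertex 0.392 -2.915 3.559
vertex -1.416 -3.494 4.596
endloop
endfacet
facet normal 0.654 0.468 -0.595
outer loop
vertex 0.392 -2.915 3.559
vertex -0.064 -2.526 3.364
vertex 0.285 -2.375 3.866
endloop
endfacet
facet normal 0.547 -0.329 0.770
outer loop
vertex 0.392 -2.915 3.559
vertex 0.285 -2.375 3.866
vertex -1.416 -3.494 4.596
endloop
endfacet

endsolid


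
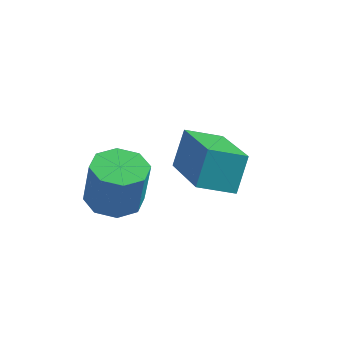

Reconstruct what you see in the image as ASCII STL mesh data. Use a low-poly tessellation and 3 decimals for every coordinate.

solid 
facet normal -0.189 0.055 -0.980
outer loop
vertex 2.558 0.724 0.247
vertex 1.892 0.754 0.377
vertex 2.389 1.213 0.307
endloop
endfacet
facet normal 0.927 0.340 -0.160
outer loop
vertex 2.558 0.724 0.247
vertex 2.389 1.213 0.307
vertex 2.795 0.656 1.472
endloop
endfacet
facet normal 0.927 0.341 -0.160
outer loop
vertex 2.795 0.656 1.472
vertex 2.389 1.213 0.307
vertex 2.626 1.144 1.532
endloop
endfacet
facet normal 0.190 -0.055 0.980
outer loop
vertex 2.795 0.656 1.472
vertex 2.626 1.144 1.532
vertex 2.128 0.686 1.603
endloop
endfacet
facet normal -0.189 0.055 -0.980
outer loop
vertex 2.389 1.213 0.307
vertex 1.892 0.754 0.377
vertex 1.928 1.432 0.408
endloop
endfacet
facet normal 0.423 0.905 -0.031
outer loop
vertex 2.389 1.213 0.307
vertex 1.928 1.432 0.408
vertex 2.626 1.144 1.532
endloop
endfacet
facet normal 0.425 0.905 -0.032
outer loop
vertex 2.626 1.144 1.532
vertex 1.928 1.432 0.408
vertex 2.165 1.364 1.633
endloop
endfacet
facet normal 0.189 -0.054 0.980
outer loop
vertex 2.626 1.144 1.532
vertex 2.165 1.364 1.633
vertex 2.128 0.686 1.603
endloop
endfacet
facet normal -0.189 0.055 -0.980
outer loop
vertex 1.928 1.432 0.408
vertex 1.892 0.754 0.377
vertex 1.446 1.255 0.491
endloop
endfacet
facet normal -0.325 0.939 0.115
outer loop
vertex 1.928 1.432 0.408
vertex 1.446 1.255 0.491
vertex 2.165 1.364 1.633
endloop
endfacet
facet normal -0.325 0.939 0.115
outer loop
vertex 2.165 1.364 1.633
vertex 1.446 1.255 0.491
vertex 1.683 1.187 1.717
endloop
endfacet
facet normal 0.191 -0.054 0.980
outer loop
vertex 2.165 1.364 1.633
vertex 1.683 1.187 1.717
vertex 2.128 0.686 1.603
endloop
endfacet
facet normal -0.190 0.054 -0.980
outer loop
vertex 1.446 1.255 0.491
vertex 1.892 0.754 0.377
vertex 1.225 0.784 0.508
endloop
endfacet
facet normal -0.885 0.422 0.195
outer loop
vertex 1.446 1.255 0.491
vertex 1.225 0.784 0.508
vertex 1.683 1.187 1.717
endloop
endfacet
facet normal -0.885 0.422 0.195
outer loop
vertex 1.683 1.187 1.717
vertex 1.225 0.784 0.508
vertex 1.462 0.716 1.733
endloop
endfacet
facet normal 0.189 -0.055 0.980
outer loop
vertex 1.683 1.187 1.717
vertex 1.462 0.716 1.733
vertex 2.128 0.686 1.603
endloop
endfacet
facet normal -0.190 0.055 -0.980
outer loop
vertex 1.225 0.784 0.508
vertex 1.892 0.754 0.377
vertex 1.394 0.296 0.448
endloop
endfacet
facet normal -0.926 -0.341 0.160
outer loop
vertex 1.225 0.784 0.508
vertex 1.394 0.296 0.448
vertex 1.462 0.716 1.733
endloop
endfacet
facet normal -0.927 -0.340 0.160
outer loop
vertex 1.462 0.716 1.733
vertex 1.394 0.296 0.448
vertex 1.631 0.227 1.673
endloop
endfacet
facet normal 0.189 -0.055 0.980
outer loop
vertex 1.462 0.716 1.733
vertex 1.631 0.227 1.673
vertex 2.128 0.686 1.603
endloop
endfacet
facet normal -0.189 0.054 -0.980
outer loop
vertex 1.394 0.296 0.448
vertex 1.892 0.754 0.377
vertex 1.855 0.076 0.347
endloop
endfacet
facet normal -0.425 -0.905 0.031
outer loop
vertex 1.394 0.296 0.448
vertex 1.855 0.076 0.347
vertex 1.631 0.227 1.673
endloop
endfacet
facet normal -0.423 -0.905 0.032
outer loop
vertex 1.631 0.227 1.673
vertex 1.855 0.076 0.347
vertex 2.092 0.008 1.572
endloop
endfacet
facet normal 0.189 -0.055 0.980
outer loop
vertex 1.631 0.227 1.673
vertex 2.092 0.008 1.572
vertex 2.128 0.686 1.603
endloop
endfacet
facet normal -0.191 0.054 -0.980
outer loop
vertex 1.855 0.076 0.347
vertex 1.892 0.754 0.377
vertex 2.337 0.253 0.263
endloop
endfacet
facet normal 0.325 -0.939 -0.115
outer loop
vertex 1.855 0.076 0.347
vertex 2.337 0.253 0.263
vertex 2.092 0.008 1.572
endloop
endfacet
facet normal 0.325 -0.939 -0.115
outer loop
vertex 2.092 0.008 1.572
vertex 2.337 0.253 0.263
vertex 2.574 0.185 1.489
endloop
endfacet
facet normal 0.189 -0.055 0.980
outer loop
vertex 2.092 0.008 1.572
vertex 2.574 0.185 1.489
vertex 2.128 0.686 1.603
endloop
endfacet
facet normal -0.189 0.055 -0.980
outer loop
vertex 2.337 0.253 0.263
vertex 1.892 0.754 0.377
vertex 2.558 0.724 0.247
endloop
endfacet
facet normal 0.885 -0.422 -0.195
outer loop
vertex 2.337 0.253 0.263
vertex 2.558 0.724 0.247
vertex 2.574 0.185 1.489
endloop
endfacet
facet normal 0.885 -0.422 -0.195
outer loop
vertex 2.574 0.185 1.489
vertex 2.558 0.724 0.247
vertex 2.795 0.656 1.472
endloop
endfacet
facet normal 0.190 -0.054 0.980
outer loop
vertex 2.574 0.185 1.489
vertex 2.795 0.656 1.472
vertex 2.128 0.686 1.603
endloop
endfacet
facet normal -0.716 -0.618 0.323
outer loop
vertex 3.674 1.783 2.137
vertex 2.168 3.12 1.356
vertex 3.699 1.279 1.228
endloop
endfacet
facet normal 0.697 -0.618 0.362
outer loop
vertex 4.372 1.86 0.924
vertex 3.674 1.783 2.137
vertex 3.699 1.279 1.228
endloop
endfacet
facet normal -0.716 -0.618 0.324
outer loop
vertex 3.699 1.279 1.228
vertex 2.168 3.12 1.356
vertex 2.192 2.616 0.447
endloop
endfacet
facet normal 0.023 -0.485 -0.874
outer loop
vertex 2.192 2.616 0.447
vertex 4.372 1.86 0.924
vertex 3.699 1.279 1.228
endloop
endfacet
facet normal -0.023 0.485 0.874
outer loop
vertex 3.674 1.783 2.137
vertex 2.841 3.701 1.052
vertex 2.168 3.12 1.356
endloop
endfacet
facet normal 0.697 -0.619 0.362
outer loop
vertex 4.348 2.364 1.833
vertex 3.674 1.783 2.137
vertex 4.372 1.86 0.924
endloop
endfacet
facet normal -0.023 0.485 0.874
outer loop
vertex 4.348 2.364 1.833
vertex 2.841 3.701 1.052
vertex 3.674 1.783 2.137
endloop
endfacet
facet normal -0.697 0.619 -0.361
outer loop
vertex 2.168 3.12 1.356
vertex 2.841 3.701 1.052
vertex 2.192 2.616 0.447
endloop
endfacet
facet normal 0.023 -0.485 -0.874
outer loop
vertex 2.866 3.197 0.143
vertex 4.372 1.86 0.924
vertex 2.192 2.616 0.447
endloop
endfacet
facet normal -0.697 0.619 -0.362
outer loop
vertex 2.192 2.616 0.447
vertex 2.841 3.701 1.052
vertex 2.866 3.197 0.143
endloop
endfacet
facet normal 0.716 0.618 -0.324
outer loop
vertex 2.866 3.197 0.143
vertex 4.348 2.364 1.833
vertex 4.372 1.86 0.924
endloop
endfacet
facet normal 0.716 0.618 -0.323
outer loop
vertex 2.841 3.701 1.052
vertex 4.348 2.364 1.833
vertex 2.866 3.197 0.143
endloop
endfacet

endsolid


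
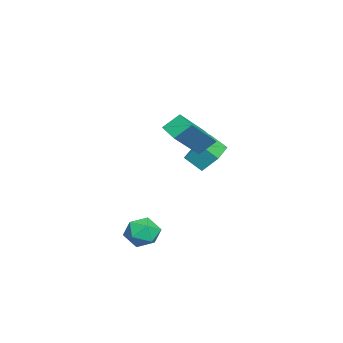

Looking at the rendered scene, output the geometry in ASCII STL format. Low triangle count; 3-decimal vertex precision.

solid 
facet normal 0.006 0.657 0.754
outer loop
vertex 2.621 -1.71 -0.11
vertex 2.373 -2.249 0.361
vertex 3.116 -2.144 0.264
endloop
endfacet
facet normal 0.508 0.816 0.274
outer loop
vertex 2.621 -1.71 -0.11
vertex 3.116 -2.144 0.264
vertex 3.236 -1.974 -0.464
endloop
endfacet
facet normal 0.188 0.915 -0.356
outer loop
vertex 2.621 -1.71 -0.11
vertex 3.236 -1.974 -0.464
vertex 2.566 -1.974 -0.817
endloop
endfacet
facet normal -0.514 0.816 -0.265
outer loop
vertex 2.621 -1.71 -0.11
vertex 2.566 -1.974 -0.817
vertex 2.033 -2.144 -0.307
endloop
endfacet
facet normal -0.626 0.656 0.422
outer loop
vertex 2.621 -1.71 -0.11
vertex 2.033 -2.144 -0.307
vertex 2.373 -2.249 0.361
endloop
endfacet
facet normal 0.943 0.253 0.215
outer loop
vertex 3.236 -1.974 -0.464
vertex 3.116 -2.144 0.264
vertex 3.367 -2.676 -0.213
endloop
endfacet
facet normal 0.130 -0.006 0.991
outer loop
vertex 3.116 -2.144 0.264
vertex 2.373 -2.249 0.361
vertex 2.834 -2.846 0.297
endloop
endfacet
facet normal -0.891 -0.004 0.453
outer loop
vertex 2.373 -2.249 0.361
vertex 2.033 -2.144 -0.307
vertex 2.164 -2.846 -0.056
endloop
endfacet
facet normal -0.710 0.254 -0.657
outer loop
vertex 2.033 -2.144 -0.307
vertex 2.566 -1.974 -0.817
vertex 2.284 -2.676 -0.784
endloop
endfacet
facet normal 0.424 0.414 -0.805
outer loop
vertex 2.566 -1.974 -0.817
vertex 3.236 -1.974 -0.464
vertex 3.027 -2.571 -0.881
endloop
endfacet
facet normal 0.514 -0.816 0.265
outer loop
vertex 2.779 -3.11 -0.41
vertex 3.367 -2.676 -0.213
vertex 2.834 -2.846 0.297
endloop
endfacet
facet normal -0.188 -0.915 0.356
outer loop
vertex 2.779 -3.11 -0.41
vertex 2.834 -2.846 0.297
vertex 2.164 -2.846 -0.056
endloop
endfacet
facet normal -0.508 -0.816 -0.274
outer loop
vertex 2.779 -3.11 -0.41
vertex 2.164 -2.846 -0.056
vertex 2.284 -2.676 -0.784
endloop
endfacet
facet normal -0.006 -0.657 -0.754
outer loop
vertex 2.779 -3.11 -0.41
vertex 2.284 -2.676 -0.784
vertex 3.027 -2.571 -0.881
endloop
endfacet
facet normal 0.626 -0.656 -0.422
outer loop
vertex 2.779 -3.11 -0.41
vertex 3.027 -2.571 -0.881
vertex 3.367 -2.676 -0.213
endloop
endfacet
facet normal 0.710 -0.254 0.657
outer loop
vertex 2.834 -2.846 0.297
vertex 3.367 -2.676 -0.213
vertex 3.116 -2.144 0.264
endloop
endfacet
facet normal -0.424 -0.414 0.805
outer loop
vertex 2.164 -2.846 -0.056
vertex 2.834 -2.846 0.297
vertex 2.373 -2.249 0.361
endloop
endfacet
facet normal -0.943 -0.253 -0.215
outer loop
vertex 2.284 -2.676 -0.784
vertex 2.164 -2.846 -0.056
vertex 2.033 -2.144 -0.307
endloop
endfacet
facet normal -0.130 0.006 -0.991
outer loop
vertex 3.027 -2.571 -0.881
vertex 2.284 -2.676 -0.784
vertex 2.566 -1.974 -0.817
endloop
endfacet
facet normal 0.891 0.004 -0.453
outer loop
vertex 3.367 -2.676 -0.213
vertex 3.027 -2.571 -0.881
vertex 3.236 -1.974 -0.464
endloop
endfacet
facet normal -0.993 0.118 0.011
outer loop
vertex -2.935 -1.253 1.973
vertex -2.851 -0.613 2.696
vertex -2.858 -0.549 1.34
endloop
endfacet
facet normal -0.086 -0.661 -0.746
outer loop
vertex -1.349 -0.727 1.324
vertex -2.935 -1.253 1.973
vertex -2.858 -0.549 1.34
endloop
endfacet
facet normal -0.993 0.118 0.011
outer loop
vertex -2.858 -0.549 1.34
vertex -2.851 -0.613 2.696
vertex -2.774 0.092 2.064
endloop
endfacet
facet normal 0.080 0.742 -0.666
outer loop
vertex -2.774 0.092 2.064
vertex -1.349 -0.727 1.324
vertex -2.858 -0.549 1.34
endloop
endfacet
facet normal -0.080 -0.742 0.666
outer loop
vertex -2.935 -1.253 1.973
vertex -1.342 -0.791 2.68
vertex -2.851 -0.613 2.696
endloop
endfacet
facet normal -0.087 -0.660 -0.746
outer loop
vertex -1.426 -1.432 1.956
vertex -2.935 -1.253 1.973
vertex -1.349 -0.727 1.324
endloop
endfacet
facet normal -0.080 -0.742 0.666
outer loop
vertex -1.426 -1.432 1.956
vertex -1.342 -0.791 2.68
vertex -2.935 -1.253 1.973
endloop
endfacet
facet normal 0.086 0.660 0.746
outer loop
vertex -2.851 -0.613 2.696
vertex -1.342 -0.791 2.68
vertex -2.774 0.092 2.064
endloop
endfacet
facet normal 0.080 0.742 -0.666
outer loop
vertex -1.265 -0.087 2.047
vertex -1.349 -0.727 1.324
vertex -2.774 0.092 2.064
endloop
endfacet
facet normal 0.087 0.661 0.746
outer loop
vertex -2.774 0.092 2.064
vertex -1.342 -0.791 2.68
vertex -1.265 -0.087 2.047
endloop
endfacet
facet normal 0.993 -0.118 -0.011
outer loop
vertex -1.265 -0.087 2.047
vertex -1.426 -1.432 1.956
vertex -1.349 -0.727 1.324
endloop
endfacet
facet normal 0.993 -0.118 -0.011
outer loop
vertex -1.342 -0.791 2.68
vertex -1.426 -1.432 1.956
vertex -1.265 -0.087 2.047
endloop
endfacet
facet normal -0.665 -0.635 0.393
outer loop
vertex 1.204 -1.886 4.521
vertex 0.963 -1.261 5.122
vertex -0.302 -1.153 3.156
endloop
endfacet
facet normal 0.268 -0.694 -0.668
outer loop
vertex 0.237 -0.639 2.838
vertex 1.204 -1.886 4.521
vertex -0.302 -1.153 3.156
endloop
endfacet
facet normal -0.665 -0.635 0.393
outer loop
vertex -0.302 -1.153 3.156
vertex 0.963 -1.261 5.122
vertex -0.543 -0.529 3.757
endloop
endfacet
facet normal -0.697 0.340 -0.632
outer loop
vertex -0.543 -0.529 3.757
vertex 0.237 -0.639 2.838
vertex -0.302 -1.153 3.156
endloop
endfacet
facet normal 0.697 -0.339 0.632
outer loop
vertex 1.204 -1.886 4.521
vertex 1.502 -0.747 4.804
vertex 0.963 -1.261 5.122
endloop
endfacet
facet normal 0.269 -0.694 -0.668
outer loop
vertex 1.743 -1.371 4.203
vertex 1.204 -1.886 4.521
vertex 0.237 -0.639 2.838
endloop
endfacet
facet normal 0.697 -0.339 0.632
outer loop
vertex 1.743 -1.371 4.203
vertex 1.502 -0.747 4.804
vertex 1.204 -1.886 4.521
endloop
endfacet
facet normal -0.268 0.694 0.668
outer loop
vertex 0.963 -1.261 5.122
vertex 1.502 -0.747 4.804
vertex -0.543 -0.529 3.757
endloop
endfacet
facet normal -0.697 0.339 -0.632
outer loop
vertex -0.004 -0.014 3.439
vertex 0.237 -0.639 2.838
vertex -0.543 -0.529 3.757
endloop
endfacet
facet normal -0.268 0.694 0.669
outer loop
vertex -0.543 -0.529 3.757
vertex 1.502 -0.747 4.804
vertex -0.004 -0.014 3.439
endloop
endfacet
facet normal 0.665 0.635 -0.393
outer loop
vertex -0.004 -0.014 3.439
vertex 1.743 -1.371 4.203
vertex 0.237 -0.639 2.838
endloop
endfacet
facet normal 0.665 0.635 -0.393
outer loop
vertex 1.502 -0.747 4.804
vertex 1.743 -1.371 4.203
vertex -0.004 -0.014 3.439
endloop
endfacet

endsolid


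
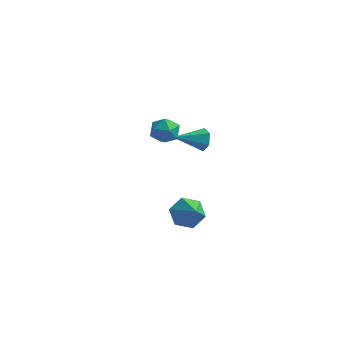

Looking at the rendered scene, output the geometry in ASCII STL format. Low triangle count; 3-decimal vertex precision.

solid 
facet normal -0.540 0.584 -0.607
outer loop
vertex 3.897 -1.992 -2.678
vertex 3.143 -2.389 -2.389
vertex 3.458 -1.659 -1.967
endloop
endfacet
facet normal 0.854 0.390 0.344
outer loop
vertex 3.897 -1.992 -2.678
vertex 3.458 -1.659 -1.967
vertex 3.997 -3.311 -1.431
endloop
endfacet
facet normal -0.540 0.584 -0.606
outer loop
vertex 3.458 -1.659 -1.967
vertex 3.143 -2.389 -2.389
vertex 2.704 -2.056 -1.677
endloop
endfacet
facet normal 0.168 0.353 0.920
outer loop
vertex 3.458 -1.659 -1.967
vertex 2.704 -2.056 -1.677
vertex 3.997 -3.311 -1.431
endloop
endfacet
facet normal -0.540 0.584 -0.606
outer loop
vertex 2.704 -2.056 -1.677
vertex 3.143 -2.389 -2.389
vertex 2.389 -2.786 -2.1
endloop
endfacet
facet normal -0.448 -0.296 0.844
outer loop
vertex 2.704 -2.056 -1.677
vertex 2.389 -2.786 -2.1
vertex 3.997 -3.311 -1.431
endloop
endfacet
facet normal -0.540 0.583 -0.607
outer loop
vertex 2.389 -2.786 -2.1
vertex 3.143 -2.389 -2.389
vertex 2.829 -3.119 -2.811
endloop
endfacet
facet normal -0.376 -0.907 0.192
outer loop
vertex 2.389 -2.786 -2.1
vertex 2.829 -3.119 -2.811
vertex 3.997 -3.311 -1.431
endloop
endfacet
facet normal -0.541 0.583 -0.606
outer loop
vertex 2.829 -3.119 -2.811
vertex 3.143 -2.389 -2.389
vertex 3.583 -2.721 -3.101
endloop
endfacet
facet normal 0.311 -0.869 -0.384
outer loop
vertex 2.829 -3.119 -2.811
vertex 3.583 -2.721 -3.101
vertex 3.997 -3.311 -1.431
endloop
endfacet
facet normal -0.540 0.584 -0.606
outer loop
vertex 3.583 -2.721 -3.101
vertex 3.143 -2.389 -2.389
vertex 3.897 -1.992 -2.678
endloop
endfacet
facet normal 0.926 -0.220 -0.307
outer loop
vertex 3.583 -2.721 -3.101
vertex 3.897 -1.992 -2.678
vertex 3.997 -3.311 -1.431
endloop
endfacet
facet normal 0.701 0.645 -0.304
outer loop
vertex 2.081 2.737 -0.243
vertex 1.735 2.829 -0.845
vertex 1.596 3.239 -0.295
endloop
endfacet
facet normal -0.078 0.028 0.997
outer loop
vertex 2.081 2.737 -0.243
vertex 1.596 3.239 -0.295
vertex 0.565 1.751 -0.335
endloop
endfacet
facet normal 0.700 0.646 -0.305
outer loop
vertex 1.596 3.239 -0.295
vertex 1.735 2.829 -0.845
vertex 1.249 3.331 -0.896
endloop
endfacet
facet normal -0.722 0.487 0.491
outer loop
vertex 1.596 3.239 -0.295
vertex 1.249 3.331 -0.896
vertex 0.565 1.751 -0.335
endloop
endfacet
facet normal 0.700 0.646 -0.305
outer loop
vertex 1.249 3.331 -0.896
vertex 1.735 2.829 -0.845
vertex 1.388 2.921 -1.446
endloop
endfacet
facet normal -0.884 0.240 -0.402
outer loop
vertex 1.249 3.331 -0.896
vertex 1.388 2.921 -1.446
vertex 0.565 1.751 -0.335
endloop
endfacet
facet normal 0.700 0.645 -0.305
outer loop
vertex 1.388 2.921 -1.446
vertex 1.735 2.829 -0.845
vertex 1.873 2.419 -1.395
endloop
endfacet
facet normal -0.400 -0.467 -0.788
outer loop
vertex 1.388 2.921 -1.446
vertex 1.873 2.419 -1.395
vertex 0.565 1.751 -0.335
endloop
endfacet
facet normal 0.700 0.645 -0.305
outer loop
vertex 1.873 2.419 -1.395
vertex 1.735 2.829 -0.845
vertex 2.22 2.327 -0.794
endloop
endfacet
facet normal 0.244 -0.927 -0.283
outer loop
vertex 1.873 2.419 -1.395
vertex 2.22 2.327 -0.794
vertex 0.565 1.751 -0.335
endloop
endfacet
facet normal 0.700 0.646 -0.304
outer loop
vertex 2.22 2.327 -0.794
vertex 1.735 2.829 -0.845
vertex 2.081 2.737 -0.243
endloop
endfacet
facet normal 0.406 -0.681 0.609
outer loop
vertex 2.22 2.327 -0.794
vertex 2.081 2.737 -0.243
vertex 0.565 1.751 -0.335
endloop
endfacet
facet normal -0.444 0.481 0.756
outer loop
vertex -0.993 4.745 -1.234
vertex -1.622 4.14 -1.219
vertex -0.905 4.037 -0.732
endloop
endfacet
facet normal 0.262 0.580 0.772
outer loop
vertex -0.993 4.745 -1.234
vertex -0.905 4.037 -0.732
vertex -0.224 4.336 -1.188
endloop
endfacet
facet normal 0.457 0.876 0.152
outer loop
vertex -0.993 4.745 -1.234
vertex -0.224 4.336 -1.188
vertex -0.519 4.623 -1.957
endloop
endfacet
facet normal -0.129 0.960 -0.247
outer loop
vertex -0.993 4.745 -1.234
vertex -0.519 4.623 -1.957
vertex -1.383 4.502 -1.976
endloop
endfacet
facet normal -0.686 0.716 0.126
outer loop
vertex -0.993 4.745 -1.234
vertex -1.383 4.502 -1.976
vertex -1.622 4.14 -1.219
endloop
endfacet
facet normal 0.574 -0.060 0.817
outer loop
vertex -0.224 4.336 -1.188
vertex -0.905 4.037 -0.732
vertex -0.377 3.478 -1.144
endloop
endfacet
facet normal -0.570 -0.220 0.792
outer loop
vertex -0.905 4.037 -0.732
vertex -1.622 4.14 -1.219
vertex -1.241 3.357 -1.163
endloop
endfacet
facet normal -0.961 0.160 -0.227
outer loop
vertex -1.622 4.14 -1.219
vertex -1.383 4.502 -1.976
vertex -1.536 3.644 -1.932
endloop
endfacet
facet normal -0.060 0.555 -0.830
outer loop
vertex -1.383 4.502 -1.976
vertex -0.519 4.623 -1.957
vertex -0.855 3.943 -2.388
endloop
endfacet
facet normal 0.889 0.419 -0.184
outer loop
vertex -0.519 4.623 -1.957
vertex -0.224 4.336 -1.188
vertex -0.138 3.84 -1.901
endloop
endfacet
facet normal 0.129 -0.960 0.247
outer loop
vertex -0.767 3.235 -1.886
vertex -0.377 3.478 -1.144
vertex -1.241 3.357 -1.163
endloop
endfacet
facet normal -0.457 -0.876 -0.152
outer loop
vertex -0.767 3.235 -1.886
vertex -1.241 3.357 -1.163
vertex -1.536 3.644 -1.932
endloop
endfacet
facet normal -0.262 -0.580 -0.772
outer loop
vertex -0.767 3.235 -1.886
vertex -1.536 3.644 -1.932
vertex -0.855 3.943 -2.388
endloop
endfacet
facet normal 0.444 -0.481 -0.756
outer loop
vertex -0.767 3.235 -1.886
vertex -0.855 3.943 -2.388
vertex -0.138 3.84 -1.901
endloop
endfacet
facet normal 0.686 -0.716 -0.126
outer loop
vertex -0.767 3.235 -1.886
vertex -0.138 3.84 -1.901
vertex -0.377 3.478 -1.144
endloop
endfacet
facet normal 0.060 -0.555 0.830
outer loop
vertex -1.241 3.357 -1.163
vertex -0.377 3.478 -1.144
vertex -0.905 4.037 -0.732
endloop
endfacet
facet normal -0.889 -0.419 0.184
outer loop
vertex -1.536 3.644 -1.932
vertex -1.241 3.357 -1.163
vertex -1.622 4.14 -1.219
endloop
endfacet
facet normal -0.574 0.060 -0.817
outer loop
vertex -0.855 3.943 -2.388
vertex -1.536 3.644 -1.932
vertex -1.383 4.502 -1.976
endloop
endfacet
facet normal 0.570 0.220 -0.792
outer loop
vertex -0.138 3.84 -1.901
vertex -0.855 3.943 -2.388
vertex -0.519 4.623 -1.957
endloop
endfacet
facet normal 0.961 -0.160 0.227
outer loop
vertex -0.377 3.478 -1.144
vertex -0.138 3.84 -1.901
vertex -0.224 4.336 -1.188
endloop
endfacet

endsolid


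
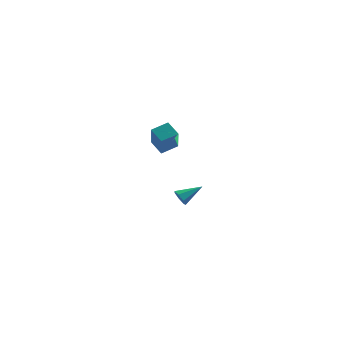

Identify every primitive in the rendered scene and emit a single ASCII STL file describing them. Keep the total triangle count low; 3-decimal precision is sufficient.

solid 
facet normal -0.796 -0.522 -0.308
outer loop
vertex 0.526 -2.711 4.288
vertex 0.404 -1.689 2.873
vertex 1.128 -3.333 3.787
endloop
endfacet
facet normal 0.070 -0.584 0.809
outer loop
vertex 1.956 -2.791 4.107
vertex 0.526 -2.711 4.288
vertex 1.128 -3.333 3.787
endloop
endfacet
facet normal -0.796 -0.522 -0.308
outer loop
vertex 1.128 -3.333 3.787
vertex 0.404 -1.689 2.873
vertex 1.006 -2.311 2.372
endloop
endfacet
facet normal 0.601 -0.622 -0.501
outer loop
vertex 1.006 -2.311 2.372
vertex 1.956 -2.791 4.107
vertex 1.128 -3.333 3.787
endloop
endfacet
facet normal -0.601 0.622 0.501
outer loop
vertex 0.526 -2.711 4.288
vertex 1.232 -1.147 3.193
vertex 0.404 -1.689 2.873
endloop
endfacet
facet normal 0.070 -0.584 0.809
outer loop
vertex 1.354 -2.169 4.608
vertex 0.526 -2.711 4.288
vertex 1.956 -2.791 4.107
endloop
endfacet
facet normal -0.601 0.622 0.501
outer loop
vertex 1.354 -2.169 4.608
vertex 1.232 -1.147 3.193
vertex 0.526 -2.711 4.288
endloop
endfacet
facet normal -0.070 0.584 -0.809
outer loop
vertex 0.404 -1.689 2.873
vertex 1.232 -1.147 3.193
vertex 1.006 -2.311 2.372
endloop
endfacet
facet normal 0.601 -0.622 -0.501
outer loop
vertex 1.834 -1.769 2.692
vertex 1.956 -2.791 4.107
vertex 1.006 -2.311 2.372
endloop
endfacet
facet normal -0.070 0.584 -0.809
outer loop
vertex 1.006 -2.311 2.372
vertex 1.232 -1.147 3.193
vertex 1.834 -1.769 2.692
endloop
endfacet
facet normal 0.796 0.522 0.308
outer loop
vertex 1.834 -1.769 2.692
vertex 1.354 -2.169 4.608
vertex 1.956 -2.791 4.107
endloop
endfacet
facet normal 0.796 0.522 0.308
outer loop
vertex 1.232 -1.147 3.193
vertex 1.354 -2.169 4.608
vertex 1.834 -1.769 2.692
endloop
endfacet
facet normal -0.795 -0.437 -0.421
outer loop
vertex 1.773 2.945 -4.319
vertex 1.417 3.237 -3.95
vertex 1.609 3.401 -4.483
endloop
endfacet
facet normal 0.749 0.032 -0.661
outer loop
vertex 1.773 2.945 -4.319
vertex 1.609 3.401 -4.483
vertex 2.623 3.903 -3.31
endloop
endfacet
facet normal -0.794 -0.439 -0.421
outer loop
vertex 1.609 3.401 -4.483
vertex 1.417 3.237 -3.95
vertex 1.3 3.733 -4.247
endloop
endfacet
facet normal 0.329 0.731 -0.598
outer loop
vertex 1.609 3.401 -4.483
vertex 1.3 3.733 -4.247
vertex 2.623 3.903 -3.31
endloop
endfacet
facet normal -0.794 -0.439 -0.421
outer loop
vertex 1.3 3.733 -4.247
vertex 1.417 3.237 -3.95
vertex 1.079 3.692 -3.787
endloop
endfacet
facet normal -0.142 0.990 0.020
outer loop
vertex 1.3 3.733 -4.247
vertex 1.079 3.692 -3.787
vertex 2.623 3.903 -3.31
endloop
endfacet
facet normal -0.794 -0.438 -0.422
outer loop
vertex 1.079 3.692 -3.787
vertex 1.417 3.237 -3.95
vertex 1.112 3.308 -3.45
endloop
endfacet
facet normal -0.309 0.612 0.728
outer loop
vertex 1.079 3.692 -3.787
vertex 1.112 3.308 -3.45
vertex 2.623 3.903 -3.31
endloop
endfacet
facet normal -0.794 -0.438 -0.422
outer loop
vertex 1.112 3.308 -3.45
vertex 1.417 3.237 -3.95
vertex 1.375 2.87 -3.49
endloop
endfacet
facet normal -0.045 -0.118 0.992
outer loop
vertex 1.112 3.308 -3.45
vertex 1.375 2.87 -3.49
vertex 2.623 3.903 -3.31
endloop
endfacet
facet normal -0.794 -0.438 -0.422
outer loop
vertex 1.375 2.87 -3.49
vertex 1.417 3.237 -3.95
vertex 1.669 2.709 -3.876
endloop
endfacet
facet normal 0.449 -0.650 0.613
outer loop
vertex 1.375 2.87 -3.49
vertex 1.669 2.709 -3.876
vertex 2.623 3.903 -3.31
endloop
endfacet
facet normal -0.795 -0.438 -0.420
outer loop
vertex 1.669 2.709 -3.876
vertex 1.417 3.237 -3.95
vertex 1.773 2.945 -4.319
endloop
endfacet
facet normal 0.803 -0.583 -0.122
outer loop
vertex 1.669 2.709 -3.876
vertex 1.773 2.945 -4.319
vertex 2.623 3.903 -3.31
endloop
endfacet

endsolid


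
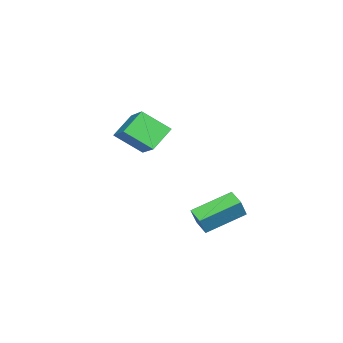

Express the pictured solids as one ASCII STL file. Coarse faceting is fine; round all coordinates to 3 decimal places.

solid 
facet normal -0.728 0.283 0.625
outer loop
vertex 1.187 -3.187 0.79
vertex 0.816 -1.882 -0.234
vertex -0.1 -4.325 -0.194
endloop
endfacet
facet normal 0.218 -0.768 0.602
outer loop
vertex 0.964 -4.738 -1.106
vertex 1.187 -3.187 0.79
vertex -0.1 -4.325 -0.194
endloop
endfacet
facet normal -0.728 0.283 0.624
outer loop
vertex -0.1 -4.325 -0.194
vertex 0.816 -1.882 -0.234
vertex -0.47 -3.02 -1.219
endloop
endfacet
facet normal -0.650 -0.575 -0.497
outer loop
vertex -0.47 -3.02 -1.219
vertex 0.964 -4.738 -1.106
vertex -0.1 -4.325 -0.194
endloop
endfacet
facet normal 0.650 0.575 0.497
outer loop
vertex 1.187 -3.187 0.79
vertex 1.88 -2.295 -1.146
vertex 0.816 -1.882 -0.234
endloop
endfacet
facet normal 0.218 -0.768 0.602
outer loop
vertex 2.25 -3.6 -0.121
vertex 1.187 -3.187 0.79
vertex 0.964 -4.738 -1.106
endloop
endfacet
facet normal 0.650 0.575 0.497
outer loop
vertex 2.25 -3.6 -0.121
vertex 1.88 -2.295 -1.146
vertex 1.187 -3.187 0.79
endloop
endfacet
facet normal -0.218 0.768 -0.602
outer loop
vertex 0.816 -1.882 -0.234
vertex 1.88 -2.295 -1.146
vertex -0.47 -3.02 -1.219
endloop
endfacet
facet normal -0.650 -0.575 -0.497
outer loop
vertex 0.593 -3.433 -2.13
vertex 0.964 -4.738 -1.106
vertex -0.47 -3.02 -1.219
endloop
endfacet
facet normal -0.218 0.768 -0.603
outer loop
vertex -0.47 -3.02 -1.219
vertex 1.88 -2.295 -1.146
vertex 0.593 -3.433 -2.13
endloop
endfacet
facet normal 0.728 -0.283 -0.624
outer loop
vertex 0.593 -3.433 -2.13
vertex 2.25 -3.6 -0.121
vertex 0.964 -4.738 -1.106
endloop
endfacet
facet normal 0.728 -0.284 -0.624
outer loop
vertex 1.88 -2.295 -1.146
vertex 2.25 -3.6 -0.121
vertex 0.593 -3.433 -2.13
endloop
endfacet
facet normal -0.635 0.664 0.395
outer loop
vertex 3.215 2.052 -2.364
vertex 3.712 2.687 -2.632
vertex 2.614 2.088 -3.39
endloop
endfacet
facet normal -0.585 -0.747 0.316
outer loop
vertex 3.928 0.713 -4.208
vertex 3.215 2.052 -2.364
vertex 2.614 2.088 -3.39
endloop
endfacet
facet normal -0.635 0.664 0.395
outer loop
vertex 2.614 2.088 -3.39
vertex 3.712 2.687 -2.632
vertex 3.111 2.723 -3.659
endloop
endfacet
facet normal -0.505 0.030 -0.862
outer loop
vertex 3.111 2.723 -3.659
vertex 3.928 0.713 -4.208
vertex 2.614 2.088 -3.39
endloop
endfacet
facet normal 0.505 -0.031 0.863
outer loop
vertex 3.215 2.052 -2.364
vertex 5.026 1.312 -3.45
vertex 3.712 2.687 -2.632
endloop
endfacet
facet normal -0.585 -0.747 0.316
outer loop
vertex 4.529 0.677 -3.181
vertex 3.215 2.052 -2.364
vertex 3.928 0.713 -4.208
endloop
endfacet
facet normal 0.505 -0.030 0.863
outer loop
vertex 4.529 0.677 -3.181
vertex 5.026 1.312 -3.45
vertex 3.215 2.052 -2.364
endloop
endfacet
facet normal 0.585 0.747 -0.316
outer loop
vertex 3.712 2.687 -2.632
vertex 5.026 1.312 -3.45
vertex 3.111 2.723 -3.659
endloop
endfacet
facet normal -0.504 0.031 -0.863
outer loop
vertex 4.425 1.348 -4.476
vertex 3.928 0.713 -4.208
vertex 3.111 2.723 -3.659
endloop
endfacet
facet normal 0.585 0.747 -0.316
outer loop
vertex 3.111 2.723 -3.659
vertex 5.026 1.312 -3.45
vertex 4.425 1.348 -4.476
endloop
endfacet
facet normal 0.635 -0.664 -0.395
outer loop
vertex 4.425 1.348 -4.476
vertex 4.529 0.677 -3.181
vertex 3.928 0.713 -4.208
endloop
endfacet
facet normal 0.635 -0.664 -0.395
outer loop
vertex 5.026 1.312 -3.45
vertex 4.529 0.677 -3.181
vertex 4.425 1.348 -4.476
endloop
endfacet

endsolid


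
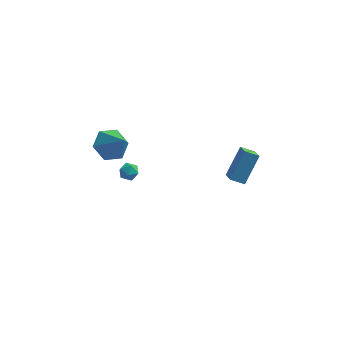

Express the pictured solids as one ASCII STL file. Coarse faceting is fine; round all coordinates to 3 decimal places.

solid 
facet normal -0.891 -0.112 0.439
outer loop
vertex 3.96 -3.143 2.529
vertex 3.617 -2.272 2.054
vertex 3.339 -4.226 0.993
endloop
endfacet
facet normal 0.327 -0.830 0.453
outer loop
vertex 4.123 -4.128 0.606
vertex 3.96 -3.143 2.529
vertex 3.339 -4.226 0.993
endloop
endfacet
facet normal -0.891 -0.112 0.440
outer loop
vertex 3.339 -4.226 0.993
vertex 3.617 -2.272 2.054
vertex 2.995 -3.356 0.518
endloop
endfacet
facet normal -0.314 -0.548 -0.775
outer loop
vertex 2.995 -3.356 0.518
vertex 4.123 -4.128 0.606
vertex 3.339 -4.226 0.993
endloop
endfacet
facet normal 0.315 0.547 0.776
outer loop
vertex 3.96 -3.143 2.529
vertex 4.401 -2.174 1.667
vertex 3.617 -2.272 2.054
endloop
endfacet
facet normal 0.328 -0.829 0.453
outer loop
vertex 4.745 -3.044 2.142
vertex 3.96 -3.143 2.529
vertex 4.123 -4.128 0.606
endloop
endfacet
facet normal 0.313 0.548 0.776
outer loop
vertex 4.745 -3.044 2.142
vertex 4.401 -2.174 1.667
vertex 3.96 -3.143 2.529
endloop
endfacet
facet normal -0.327 0.829 -0.453
outer loop
vertex 3.617 -2.272 2.054
vertex 4.401 -2.174 1.667
vertex 2.995 -3.356 0.518
endloop
endfacet
facet normal -0.314 -0.547 -0.776
outer loop
vertex 3.78 -3.257 0.131
vertex 4.123 -4.128 0.606
vertex 2.995 -3.356 0.518
endloop
endfacet
facet normal -0.328 0.829 -0.452
outer loop
vertex 2.995 -3.356 0.518
vertex 4.401 -2.174 1.667
vertex 3.78 -3.257 0.131
endloop
endfacet
facet normal 0.891 0.111 -0.439
outer loop
vertex 3.78 -3.257 0.131
vertex 4.745 -3.044 2.142
vertex 4.123 -4.128 0.606
endloop
endfacet
facet normal 0.891 0.112 -0.440
outer loop
vertex 4.401 -2.174 1.667
vertex 4.745 -3.044 2.142
vertex 3.78 -3.257 0.131
endloop
endfacet
facet normal -0.843 0.307 0.441
outer loop
vertex -3.215 -1.474 -1.798
vertex -3.087 -1.848 -1.293
vertex -2.874 -1.243 -1.307
endloop
endfacet
facet normal -0.578 0.816 0.018
outer loop
vertex -3.215 -1.474 -1.798
vertex -2.874 -1.243 -1.307
vertex -2.701 -1.107 -1.909
endloop
endfacet
facet normal -0.532 0.551 -0.643
outer loop
vertex -3.215 -1.474 -1.798
vertex -2.701 -1.107 -1.909
vertex -2.807 -1.628 -2.268
endloop
endfacet
facet normal -0.769 -0.122 -0.627
outer loop
vertex -3.215 -1.474 -1.798
vertex -2.807 -1.628 -2.268
vertex -3.045 -2.086 -1.887
endloop
endfacet
facet normal -0.961 -0.273 0.041
outer loop
vertex -3.215 -1.474 -1.798
vertex -3.045 -2.086 -1.887
vertex -3.087 -1.848 -1.293
endloop
endfacet
facet normal 0.082 0.967 0.242
outer loop
vertex -2.701 -1.107 -1.909
vertex -2.874 -1.243 -1.307
vertex -2.255 -1.254 -1.473
endloop
endfacet
facet normal -0.347 0.143 0.927
outer loop
vertex -2.874 -1.243 -1.307
vertex -3.087 -1.848 -1.293
vertex -2.493 -1.712 -1.092
endloop
endfacet
facet normal -0.537 -0.796 0.281
outer loop
vertex -3.087 -1.848 -1.293
vertex -3.045 -2.086 -1.887
vertex -2.599 -2.233 -1.451
endloop
endfacet
facet normal -0.225 -0.551 -0.803
outer loop
vertex -3.045 -2.086 -1.887
vertex -2.807 -1.628 -2.268
vertex -2.426 -2.097 -2.053
endloop
endfacet
facet normal 0.157 0.539 -0.828
outer loop
vertex -2.807 -1.628 -2.268
vertex -2.701 -1.107 -1.909
vertex -2.213 -1.492 -2.067
endloop
endfacet
facet normal 0.769 0.122 0.627
outer loop
vertex -2.085 -1.866 -1.562
vertex -2.255 -1.254 -1.473
vertex -2.493 -1.712 -1.092
endloop
endfacet
facet normal 0.532 -0.551 0.643
outer loop
vertex -2.085 -1.866 -1.562
vertex -2.493 -1.712 -1.092
vertex -2.599 -2.233 -1.451
endloop
endfacet
facet normal 0.578 -0.816 -0.018
outer loop
vertex -2.085 -1.866 -1.562
vertex -2.599 -2.233 -1.451
vertex -2.426 -2.097 -2.053
endloop
endfacet
facet normal 0.843 -0.307 -0.441
outer loop
vertex -2.085 -1.866 -1.562
vertex -2.426 -2.097 -2.053
vertex -2.213 -1.492 -2.067
endloop
endfacet
facet normal 0.961 0.273 -0.041
outer loop
vertex -2.085 -1.866 -1.562
vertex -2.213 -1.492 -2.067
vertex -2.255 -1.254 -1.473
endloop
endfacet
facet normal 0.225 0.551 0.803
outer loop
vertex -2.493 -1.712 -1.092
vertex -2.255 -1.254 -1.473
vertex -2.874 -1.243 -1.307
endloop
endfacet
facet normal -0.157 -0.539 0.828
outer loop
vertex -2.599 -2.233 -1.451
vertex -2.493 -1.712 -1.092
vertex -3.087 -1.848 -1.293
endloop
endfacet
facet normal -0.082 -0.967 -0.242
outer loop
vertex -2.426 -2.097 -2.053
vertex -2.599 -2.233 -1.451
vertex -3.045 -2.086 -1.887
endloop
endfacet
facet normal 0.347 -0.143 -0.927
outer loop
vertex -2.213 -1.492 -2.067
vertex -2.426 -2.097 -2.053
vertex -2.807 -1.628 -2.268
endloop
endfacet
facet normal 0.537 0.796 -0.281
outer loop
vertex -2.255 -1.254 -1.473
vertex -2.213 -1.492 -2.067
vertex -2.701 -1.107 -1.909
endloop
endfacet
facet normal -0.525 0.458 -0.717
outer loop
vertex -2.661 -1.602 0.846
vertex -3.538 -2.193 1.111
vertex -3.361 -1.232 1.595
endloop
endfacet
facet normal 0.739 0.512 0.438
outer loop
vertex -2.661 -1.602 0.846
vertex -3.361 -1.232 1.595
vertex -2.602 -3.007 2.389
endloop
endfacet
facet normal -0.525 0.458 -0.717
outer loop
vertex -3.361 -1.232 1.595
vertex -3.538 -2.193 1.111
vertex -4.238 -1.823 1.86
endloop
endfacet
facet normal 0.001 0.409 0.913
outer loop
vertex -3.361 -1.232 1.595
vertex -4.238 -1.823 1.86
vertex -2.602 -3.007 2.389
endloop
endfacet
facet normal -0.526 0.457 -0.717
outer loop
vertex -4.238 -1.823 1.86
vertex -3.538 -2.193 1.111
vertex -4.414 -2.784 1.377
endloop
endfacet
facet normal -0.492 -0.317 0.811
outer loop
vertex -4.238 -1.823 1.86
vertex -4.414 -2.784 1.377
vertex -2.602 -3.007 2.389
endloop
endfacet
facet normal -0.526 0.457 -0.717
outer loop
vertex -4.414 -2.784 1.377
vertex -3.538 -2.193 1.111
vertex -3.714 -3.154 0.628
endloop
endfacet
facet normal -0.247 -0.940 0.234
outer loop
vertex -4.414 -2.784 1.377
vertex -3.714 -3.154 0.628
vertex -2.602 -3.007 2.389
endloop
endfacet
facet normal -0.525 0.457 -0.718
outer loop
vertex -3.714 -3.154 0.628
vertex -3.538 -2.193 1.111
vertex -2.837 -2.563 0.363
endloop
endfacet
facet normal 0.491 -0.837 -0.240
outer loop
vertex -3.714 -3.154 0.628
vertex -2.837 -2.563 0.363
vertex -2.602 -3.007 2.389
endloop
endfacet
facet normal -0.525 0.457 -0.718
outer loop
vertex -2.837 -2.563 0.363
vertex -3.538 -2.193 1.111
vertex -2.661 -1.602 0.846
endloop
endfacet
facet normal 0.984 -0.111 -0.138
outer loop
vertex -2.837 -2.563 0.363
vertex -2.661 -1.602 0.846
vertex -2.602 -3.007 2.389
endloop
endfacet

endsolid


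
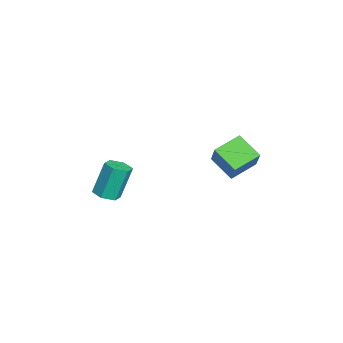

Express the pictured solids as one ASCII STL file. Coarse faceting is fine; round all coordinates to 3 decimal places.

solid 
facet normal -0.628 -0.124 -0.769
outer loop
vertex -1.974 1.166 3.307
vertex -2.826 2.288 3.822
vertex -1.17 2.152 2.492
endloop
endfacet
facet normal 0.568 -0.748 -0.344
outer loop
vertex -0.154 2.352 3.738
vertex -1.974 1.166 3.307
vertex -1.17 2.152 2.492
endloop
endfacet
facet normal -0.628 -0.124 -0.769
outer loop
vertex -1.17 2.152 2.492
vertex -2.826 2.288 3.822
vertex -2.023 3.273 3.008
endloop
endfacet
facet normal 0.532 0.653 -0.539
outer loop
vertex -2.023 3.273 3.008
vertex -0.154 2.352 3.738
vertex -1.17 2.152 2.492
endloop
endfacet
facet normal -0.533 -0.652 0.539
outer loop
vertex -1.974 1.166 3.307
vertex -1.81 2.488 5.068
vertex -2.826 2.288 3.822
endloop
endfacet
facet normal 0.568 -0.747 -0.344
outer loop
vertex -0.957 1.367 4.552
vertex -1.974 1.166 3.307
vertex -0.154 2.352 3.738
endloop
endfacet
facet normal -0.532 -0.653 0.540
outer loop
vertex -0.957 1.367 4.552
vertex -1.81 2.488 5.068
vertex -1.974 1.166 3.307
endloop
endfacet
facet normal -0.569 0.747 0.344
outer loop
vertex -2.826 2.288 3.822
vertex -1.81 2.488 5.068
vertex -2.023 3.273 3.008
endloop
endfacet
facet normal 0.532 0.652 -0.540
outer loop
vertex -1.006 3.474 4.253
vertex -0.154 2.352 3.738
vertex -2.023 3.273 3.008
endloop
endfacet
facet normal -0.568 0.748 0.344
outer loop
vertex -2.023 3.273 3.008
vertex -1.81 2.488 5.068
vertex -1.006 3.474 4.253
endloop
endfacet
facet normal 0.628 0.124 0.769
outer loop
vertex -1.006 3.474 4.253
vertex -0.957 1.367 4.552
vertex -0.154 2.352 3.738
endloop
endfacet
facet normal 0.628 0.124 0.769
outer loop
vertex -1.81 2.488 5.068
vertex -0.957 1.367 4.552
vertex -1.006 3.474 4.253
endloop
endfacet
facet normal 0.189 -0.298 -0.936
outer loop
vertex -0.631 -3.242 1.103
vertex -1.16 -3.714 1.146
vertex -1.289 -3.057 0.911
endloop
endfacet
facet normal 0.324 0.918 -0.226
outer loop
vertex -0.631 -3.242 1.103
vertex -1.289 -3.057 0.911
vertex -0.992 -2.674 2.891
endloop
endfacet
facet normal 0.324 0.918 -0.226
outer loop
vertex -0.992 -2.674 2.891
vertex -1.289 -3.057 0.911
vertex -1.65 -2.489 2.699
endloop
endfacet
facet normal -0.189 0.297 0.936
outer loop
vertex -0.992 -2.674 2.891
vertex -1.65 -2.489 2.699
vertex -1.52 -3.146 2.934
endloop
endfacet
facet normal 0.188 -0.298 -0.936
outer loop
vertex -1.289 -3.057 0.911
vertex -1.16 -3.714 1.146
vertex -1.818 -3.529 0.955
endloop
endfacet
facet normal -0.640 0.685 -0.347
outer loop
vertex -1.289 -3.057 0.911
vertex -1.818 -3.529 0.955
vertex -1.65 -2.489 2.699
endloop
endfacet
facet normal -0.641 0.685 -0.347
outer loop
vertex -1.65 -2.489 2.699
vertex -1.818 -3.529 0.955
vertex -2.178 -2.961 2.742
endloop
endfacet
facet normal -0.189 0.297 0.936
outer loop
vertex -1.65 -2.489 2.699
vertex -2.178 -2.961 2.742
vertex -1.52 -3.146 2.934
endloop
endfacet
facet normal 0.189 -0.296 -0.936
outer loop
vertex -1.818 -3.529 0.955
vertex -1.16 -3.714 1.146
vertex -1.688 -4.186 1.189
endloop
endfacet
facet normal -0.965 -0.234 -0.120
outer loop
vertex -1.818 -3.529 0.955
vertex -1.688 -4.186 1.189
vertex -2.178 -2.961 2.742
endloop
endfacet
facet normal -0.965 -0.233 -0.121
outer loop
vertex -2.178 -2.961 2.742
vertex -1.688 -4.186 1.189
vertex -2.049 -3.618 2.977
endloop
endfacet
facet normal -0.189 0.298 0.936
outer loop
vertex -2.178 -2.961 2.742
vertex -2.049 -3.618 2.977
vertex -1.52 -3.146 2.934
endloop
endfacet
facet normal 0.189 -0.297 -0.936
outer loop
vertex -1.688 -4.186 1.189
vertex -1.16 -3.714 1.146
vertex -1.03 -4.371 1.381
endloop
endfacet
facet normal -0.324 -0.918 0.226
outer loop
vertex -1.688 -4.186 1.189
vertex -1.03 -4.371 1.381
vertex -2.049 -3.618 2.977
endloop
endfacet
facet normal -0.324 -0.918 0.226
outer loop
vertex -2.049 -3.618 2.977
vertex -1.03 -4.371 1.381
vertex -1.391 -3.803 3.169
endloop
endfacet
facet normal -0.189 0.298 0.936
outer loop
vertex -2.049 -3.618 2.977
vertex -1.391 -3.803 3.169
vertex -1.52 -3.146 2.934
endloop
endfacet
facet normal 0.189 -0.297 -0.936
outer loop
vertex -1.03 -4.371 1.381
vertex -1.16 -3.714 1.146
vertex -0.502 -3.899 1.338
endloop
endfacet
facet normal 0.641 -0.685 0.347
outer loop
vertex -1.03 -4.371 1.381
vertex -0.502 -3.899 1.338
vertex -1.391 -3.803 3.169
endloop
endfacet
facet normal 0.640 -0.685 0.347
outer loop
vertex -1.391 -3.803 3.169
vertex -0.502 -3.899 1.338
vertex -0.862 -3.331 3.125
endloop
endfacet
facet normal -0.188 0.298 0.936
outer loop
vertex -1.391 -3.803 3.169
vertex -0.862 -3.331 3.125
vertex -1.52 -3.146 2.934
endloop
endfacet
facet normal 0.189 -0.298 -0.936
outer loop
vertex -0.502 -3.899 1.338
vertex -1.16 -3.714 1.146
vertex -0.631 -3.242 1.103
endloop
endfacet
facet normal 0.965 0.233 0.120
outer loop
vertex -0.502 -3.899 1.338
vertex -0.631 -3.242 1.103
vertex -0.862 -3.331 3.125
endloop
endfacet
facet normal 0.965 0.234 0.121
outer loop
vertex -0.862 -3.331 3.125
vertex -0.631 -3.242 1.103
vertex -0.992 -2.674 2.891
endloop
endfacet
facet normal -0.189 0.296 0.936
outer loop
vertex -0.862 -3.331 3.125
vertex -0.992 -2.674 2.891
vertex -1.52 -3.146 2.934
endloop
endfacet

endsolid
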